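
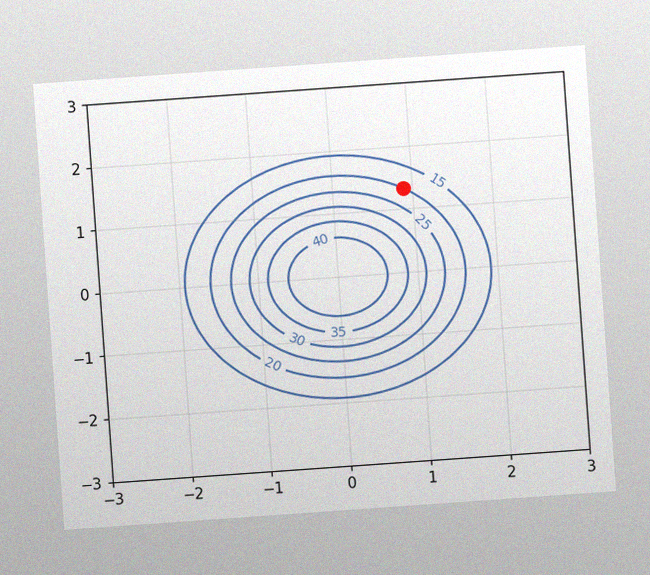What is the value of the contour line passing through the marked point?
20

The chart is tilted about 4° counter-clockwise, with some photo noise. The marked point sits on the contour labelled 20.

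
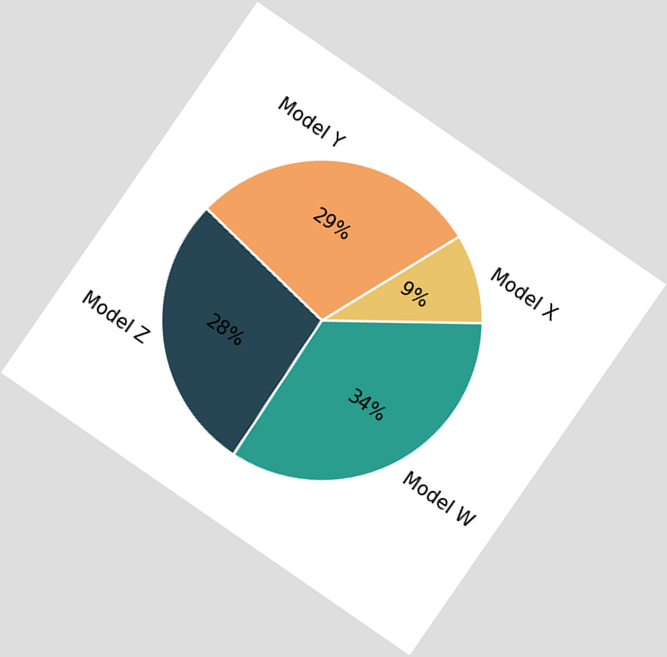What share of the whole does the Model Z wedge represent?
28%

The chart is tilted about 35° clockwise. The Model Z slice takes up 28% of the pie.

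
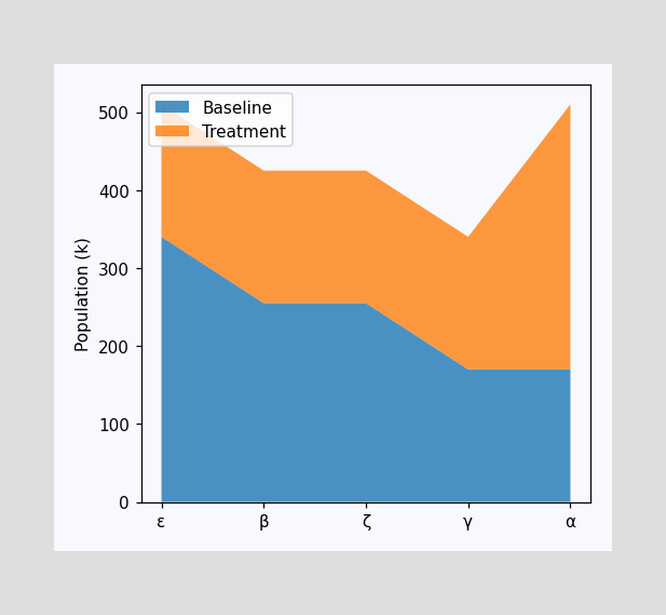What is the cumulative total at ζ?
425k

The stacked total at ζ reaches 425k.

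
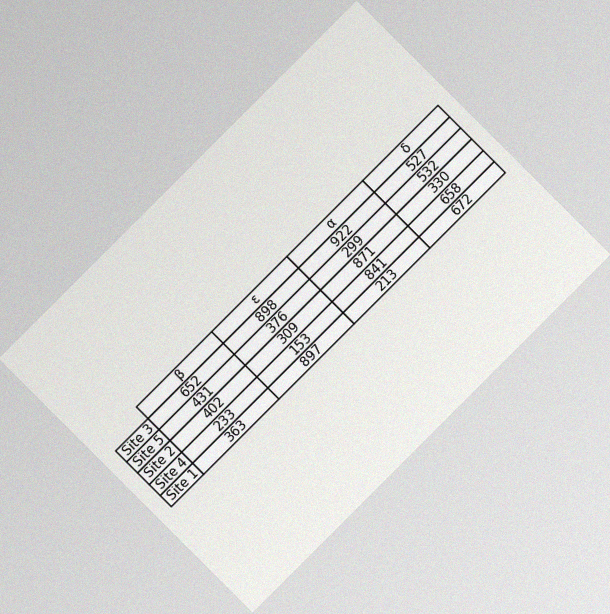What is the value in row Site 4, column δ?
The chart is tilted about 45° counter-clockwise, with some photo noise. The (Site 4, δ) cell reads 658.

658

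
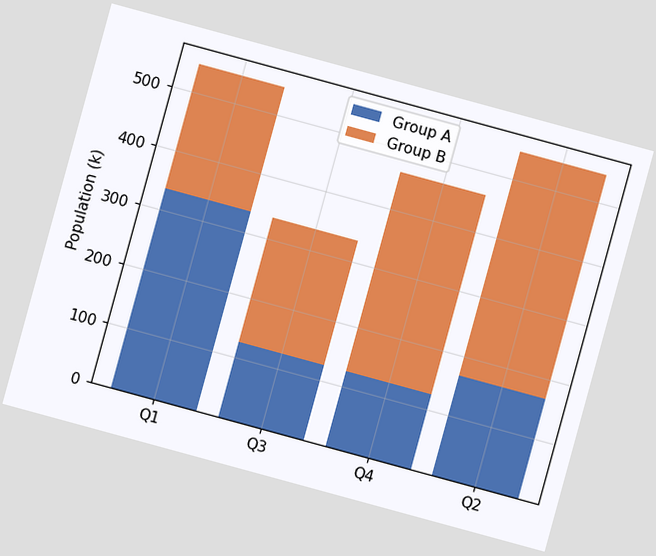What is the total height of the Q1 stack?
The chart is tilted about 15° clockwise. The Q1 stack's top reaches 546k on the y-axis.

546k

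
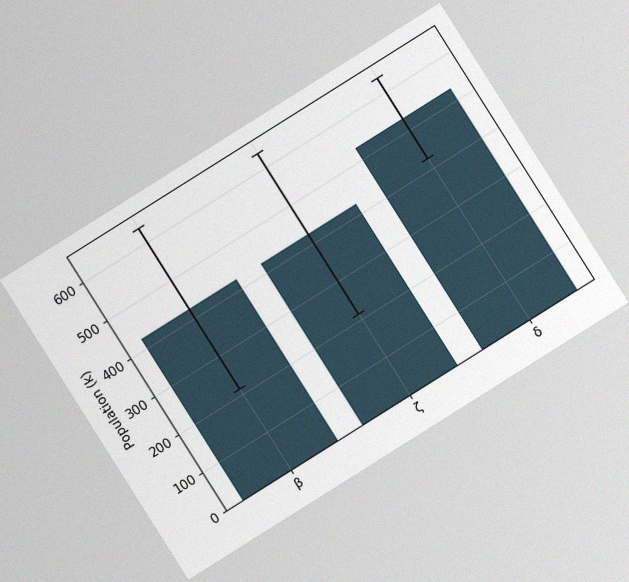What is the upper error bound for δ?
The chart is tilted about 32° counter-clockwise, with some photo noise. The δ bar's upper whisker reaches 636k.

636k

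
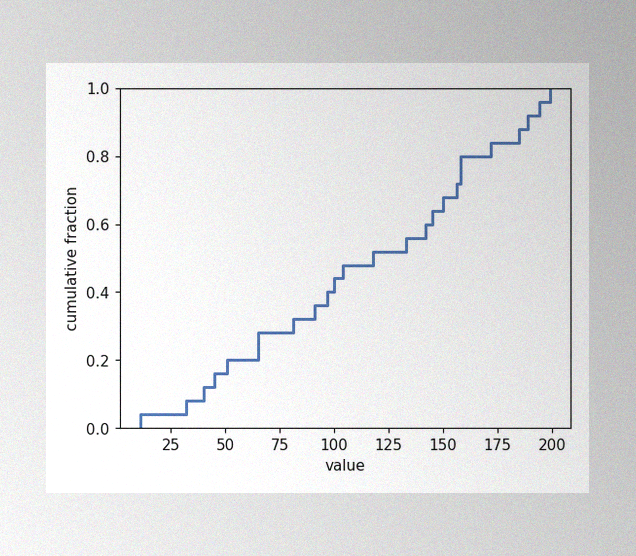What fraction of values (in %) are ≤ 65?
28%

The image has some photo noise and uneven lighting. At x=65 the ECDF step is at 28%.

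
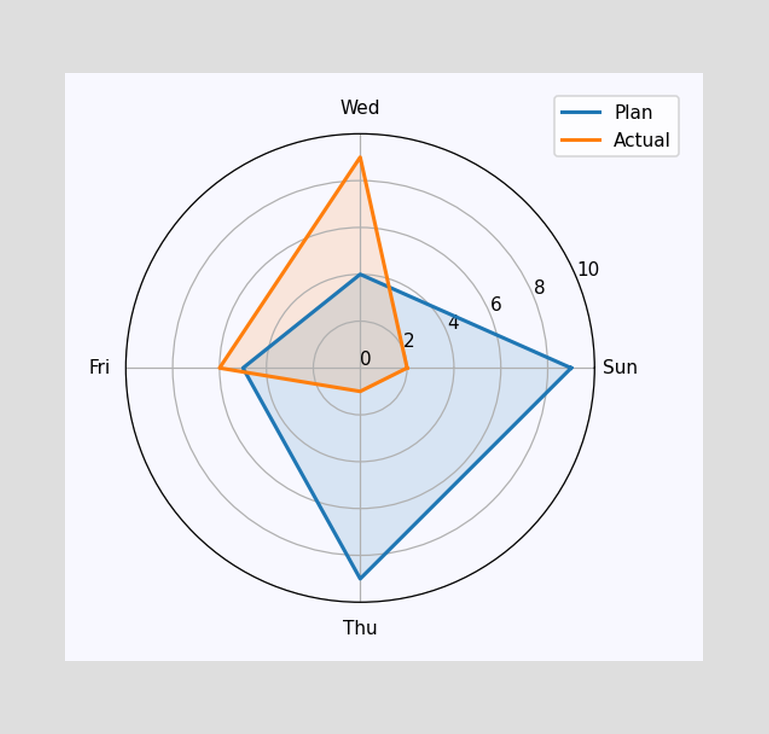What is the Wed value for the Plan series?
On the Wed axis, Plan reaches 4.

4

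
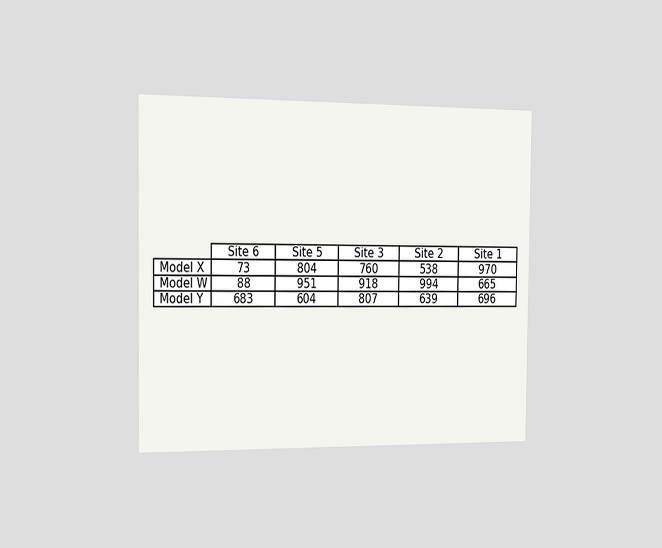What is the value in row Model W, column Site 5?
951

The chart is viewed slightly from the left. The (Model W, Site 5) cell reads 951.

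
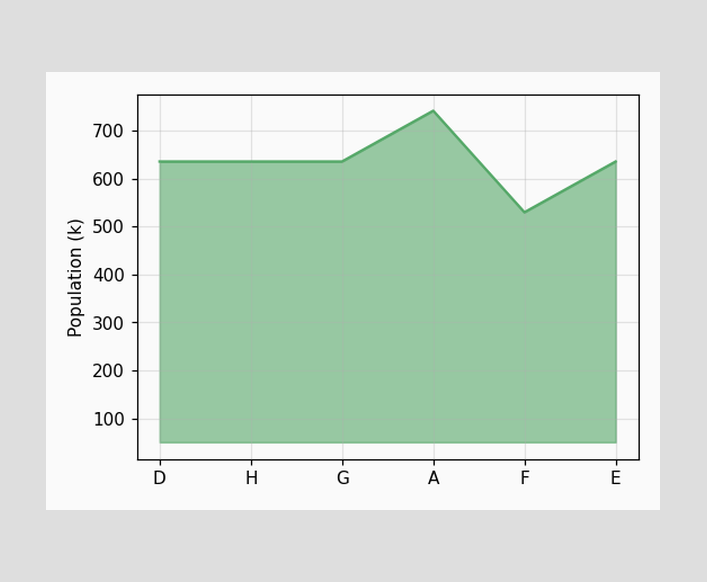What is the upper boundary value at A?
742k

At A the upper boundary is at 742k.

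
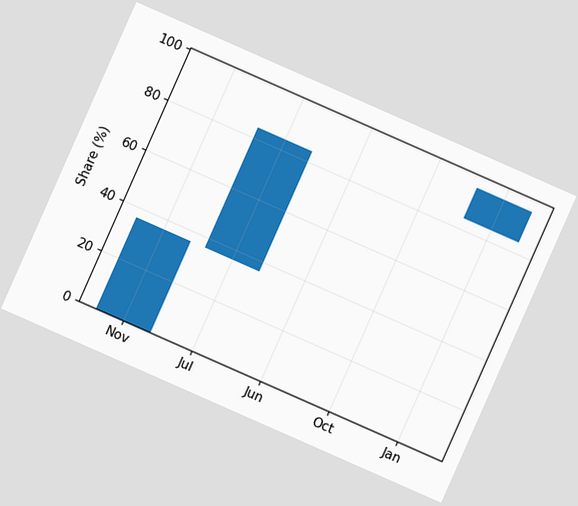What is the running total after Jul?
84%

The chart is tilted about 24° clockwise. After Jul the running total reaches 84%.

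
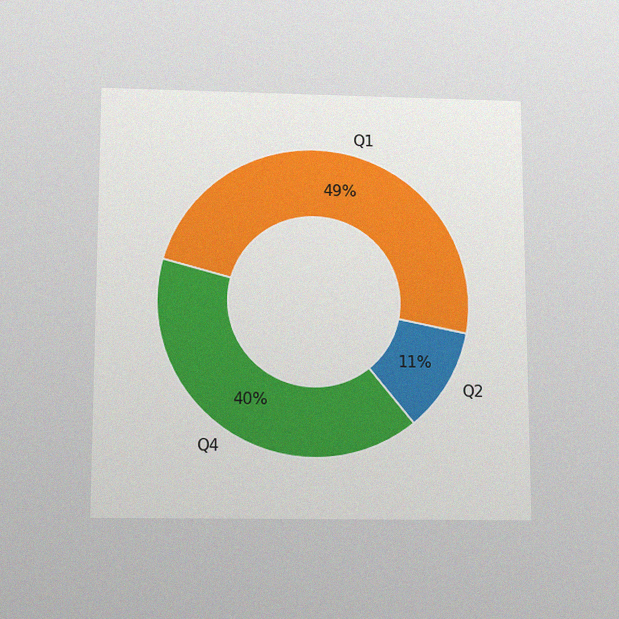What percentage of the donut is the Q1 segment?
49%

The chart is viewed slightly from below, with some photo noise. The Q1 segment takes up 49% of the ring.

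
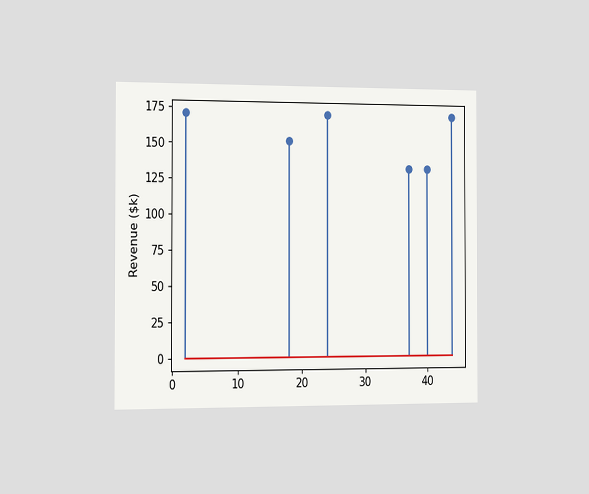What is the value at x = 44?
$171k

The chart is viewed slightly from the left. The stem at x=44 reaches $171k.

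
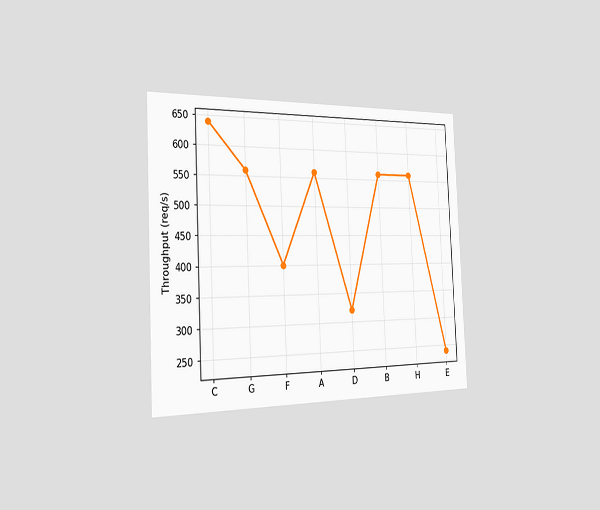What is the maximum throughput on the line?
The chart is tilted about 3° counter-clockwise and viewed slightly from the left. The highest point is at C, and reading across to the y-axis gives 640req/s.

640req/s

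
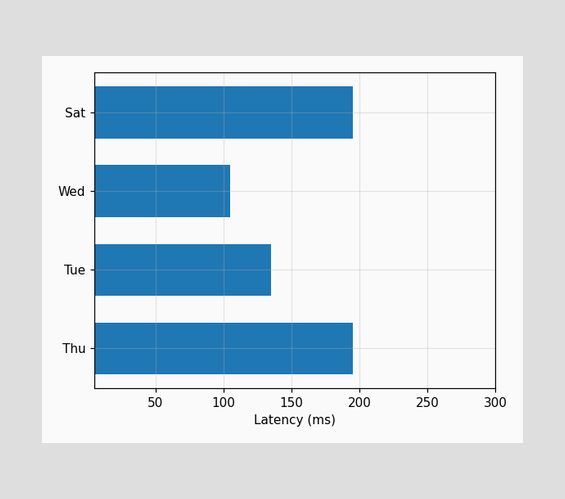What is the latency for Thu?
195ms

Reading along the chart's x-axis, the Thu bar reaches 195ms.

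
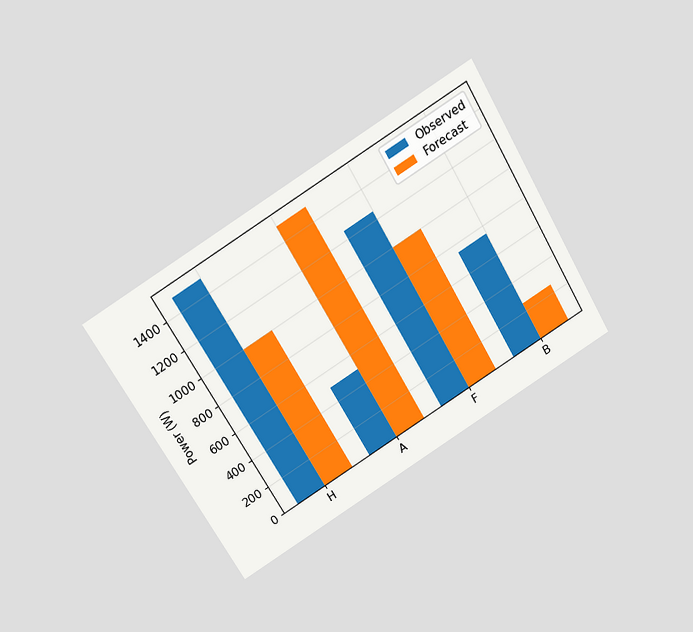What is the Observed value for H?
1500W

The chart is tilted about 30° counter-clockwise and viewed slightly from above. The Observed bar at H reaches 1500W on the y-axis.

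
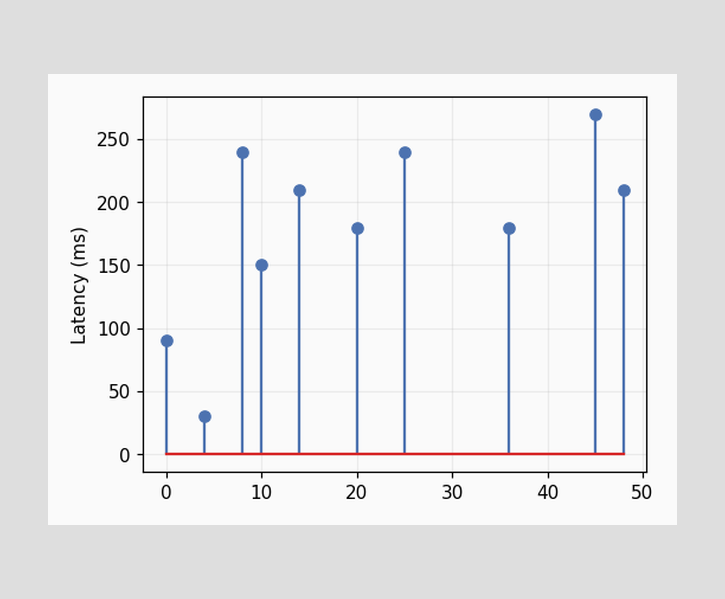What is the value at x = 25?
240ms

The stem at x=25 reaches 240ms.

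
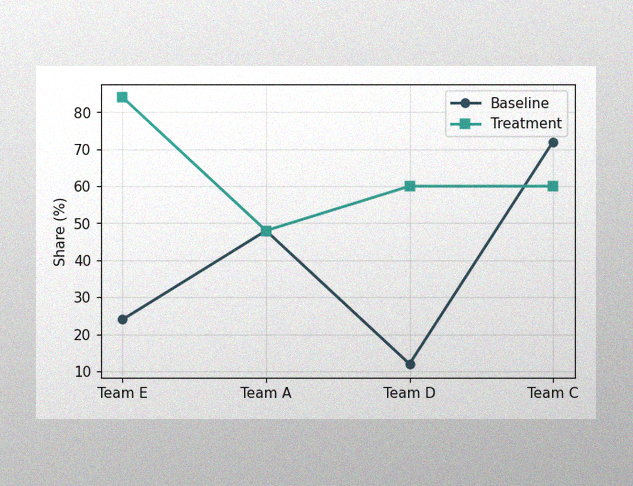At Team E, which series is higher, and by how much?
Treatment, by 60%

The image has some photo noise and uneven lighting. At Team E, Treatment sits above the other line by 60%.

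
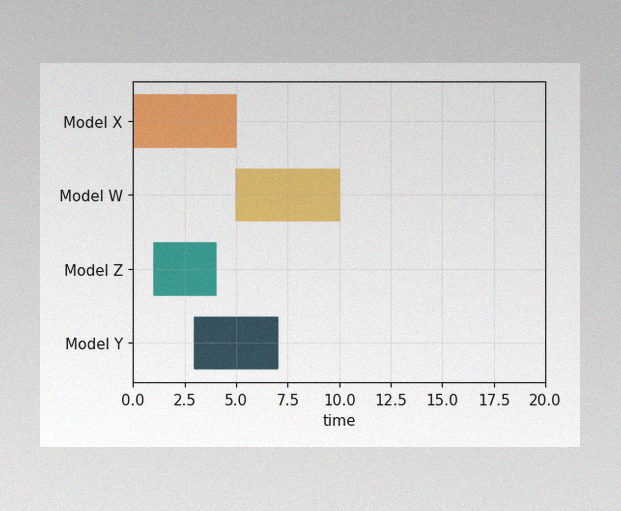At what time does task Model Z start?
1

The image has some photo noise and uneven lighting. The Model Z bar begins at t=1.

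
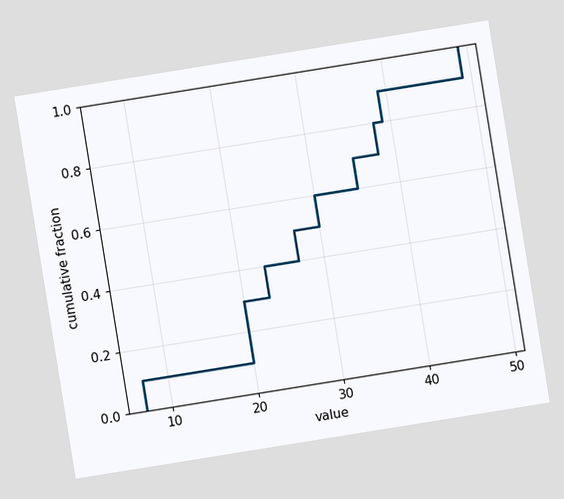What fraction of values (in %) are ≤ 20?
The chart is tilted about 9° counter-clockwise. At x=20 the ECDF step is at 30%.

30%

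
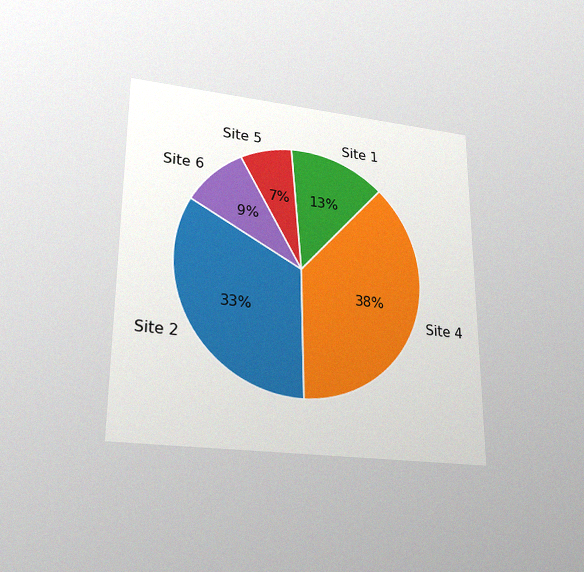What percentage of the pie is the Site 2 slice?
33%

The chart is viewed slightly from below, with some photo noise. The Site 2 slice takes up 33% of the pie.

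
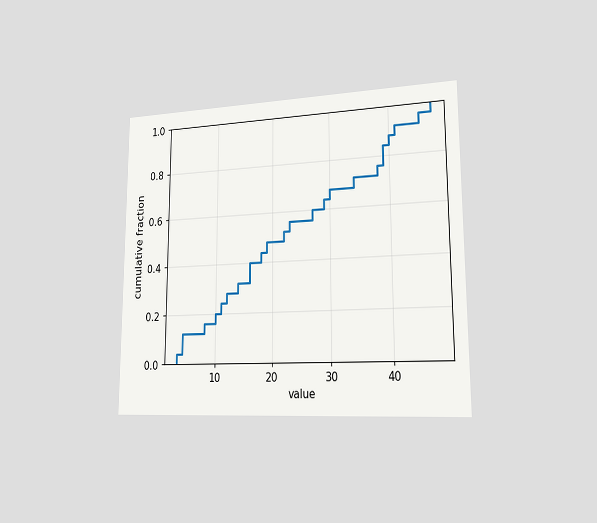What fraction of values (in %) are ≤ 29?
64%

The chart is viewed slightly from the right. At x=29 the ECDF step is at 64%.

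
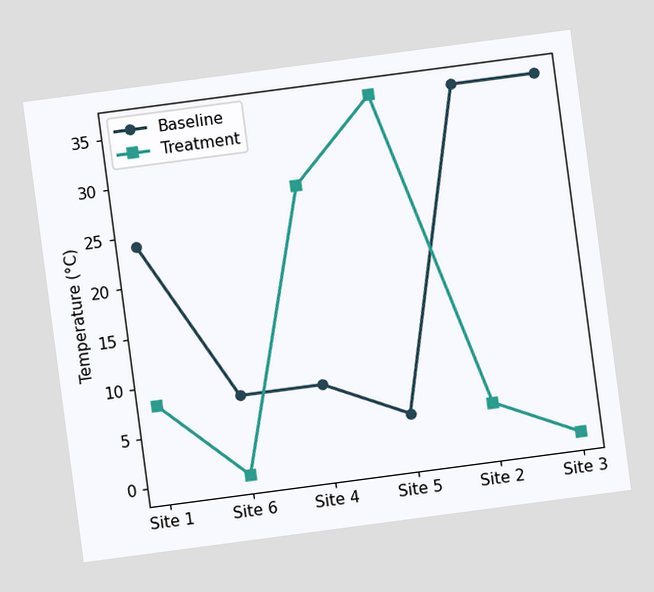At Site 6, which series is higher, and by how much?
The chart is tilted about 8° counter-clockwise. At Site 6, Baseline sits above the other line by 8°C.

Baseline, by 8°C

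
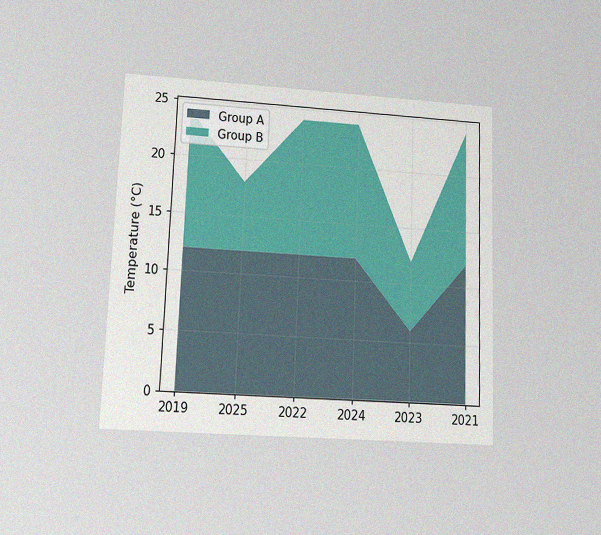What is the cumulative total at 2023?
The chart is tilted about 2° clockwise and viewed at a slight angle, with some photo noise. The stacked total at 2023 reaches 12°C.

12°C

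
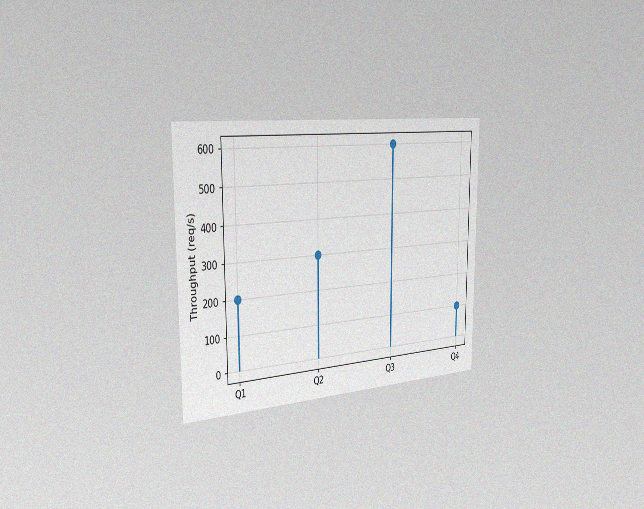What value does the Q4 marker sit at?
The chart is viewed slightly from the left, with some photo noise. The Q4 marker sits at 100req/s.

100req/s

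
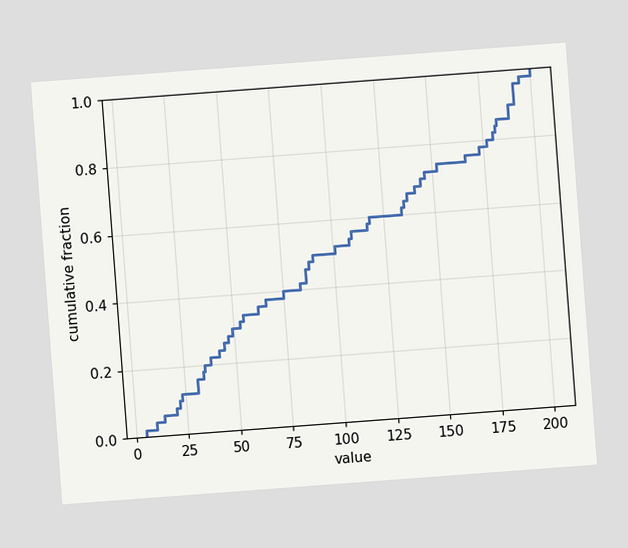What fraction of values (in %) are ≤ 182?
86%

The chart is tilted about 4° counter-clockwise. At x=182 the ECDF step is at 86%.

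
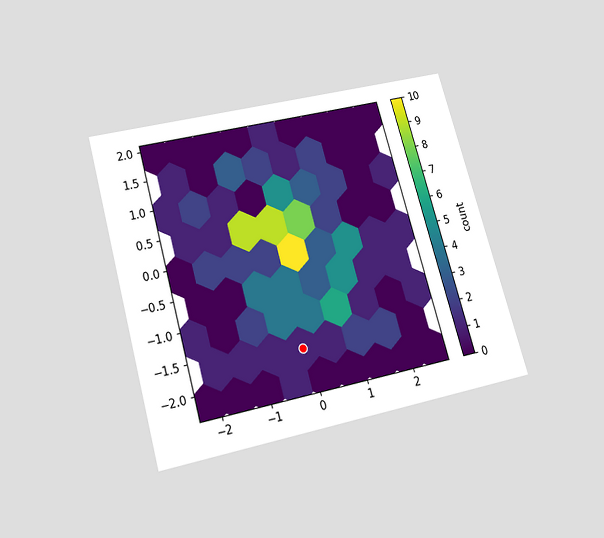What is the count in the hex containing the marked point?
1

The chart is tilted about 16° counter-clockwise and viewed slightly from below. The marked hex reads 1 on the colorbar.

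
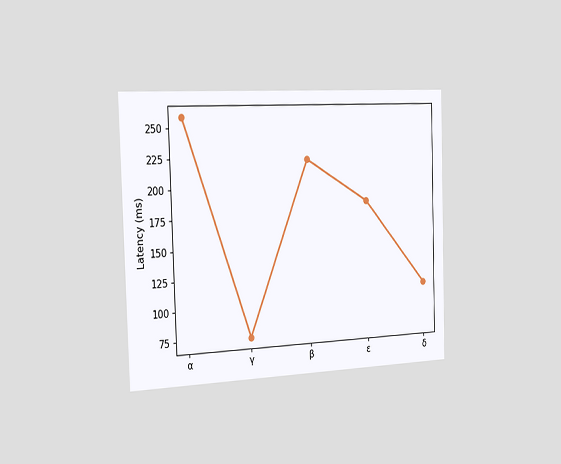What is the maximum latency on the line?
259ms

The chart is viewed slightly from the left. The highest point is at α, and reading across to the y-axis gives 259ms.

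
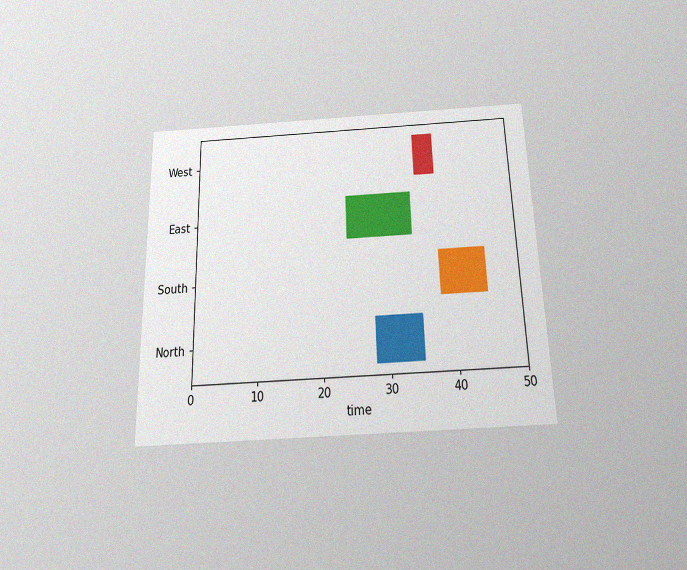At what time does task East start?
The chart is viewed slightly from below, with some photo noise. The East bar begins at t=24.

24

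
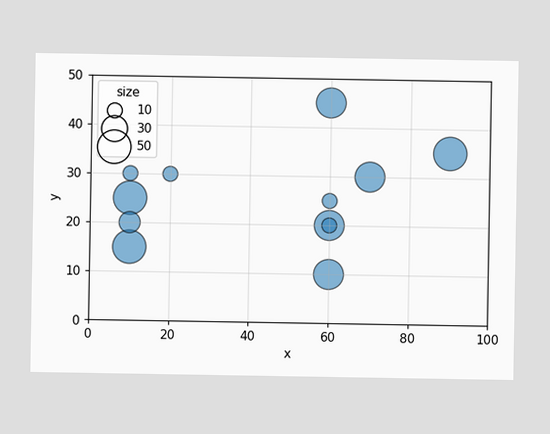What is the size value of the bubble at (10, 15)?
50

Matching the bubble at (10, 15) against the size legend gives 50.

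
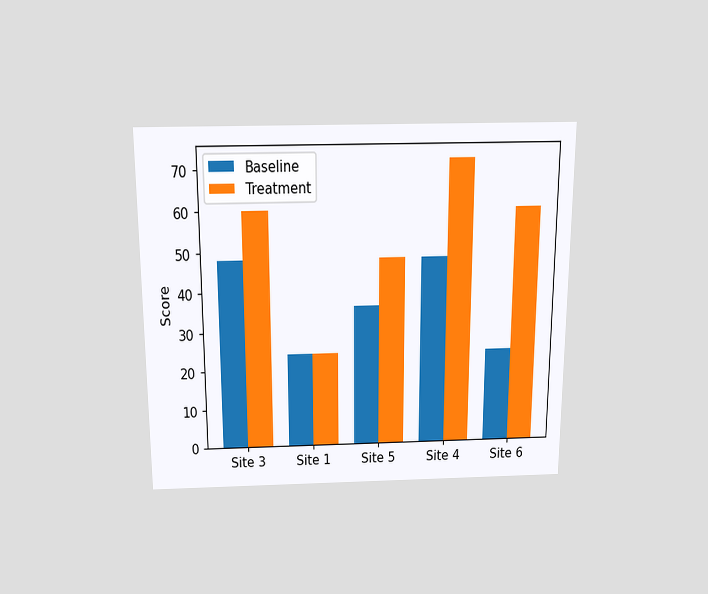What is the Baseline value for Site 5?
36

The chart is viewed slightly from above. The Baseline bar at Site 5 reaches 36 on the y-axis.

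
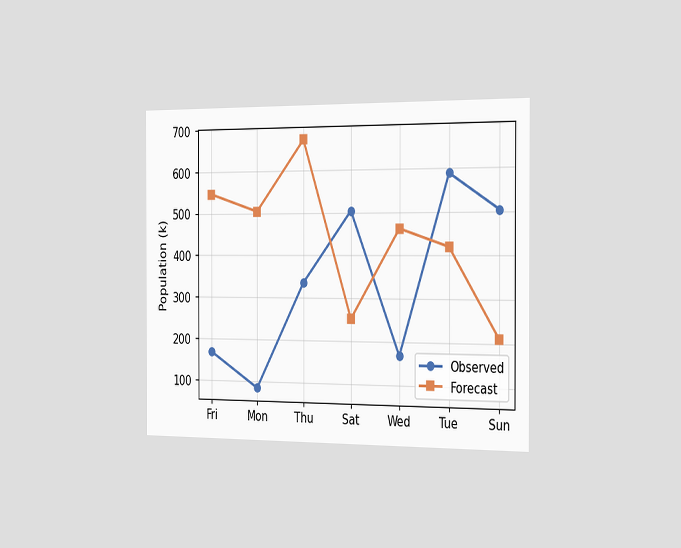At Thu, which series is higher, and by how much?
Forecast, by 336k

The chart is viewed slightly from the right. At Thu, Forecast sits above the other line by 336k.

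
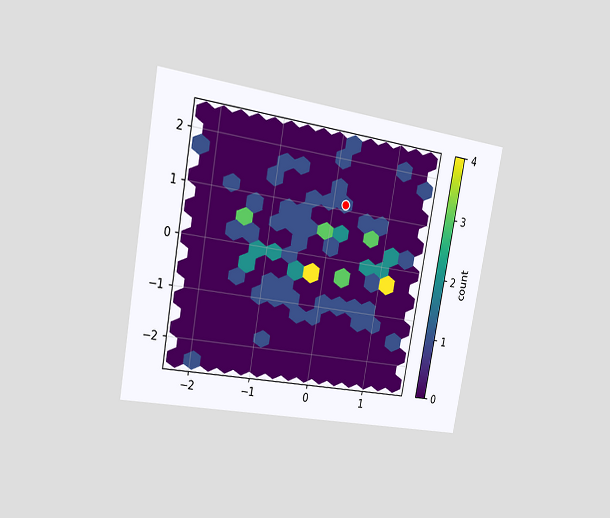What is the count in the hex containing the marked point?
The chart is tilted about 10° clockwise and viewed slightly from the left. The marked hex reads 1 on the colorbar.

1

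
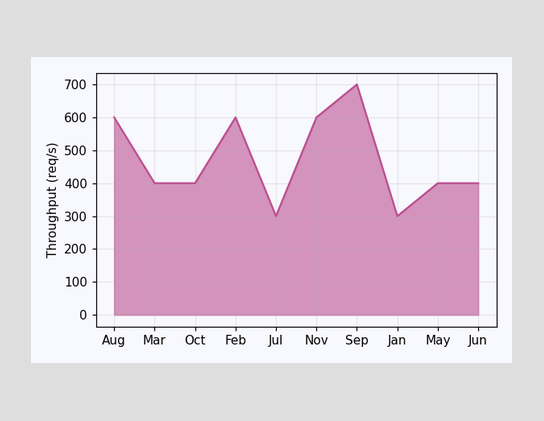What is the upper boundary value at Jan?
At Jan the upper boundary is at 300req/s.

300req/s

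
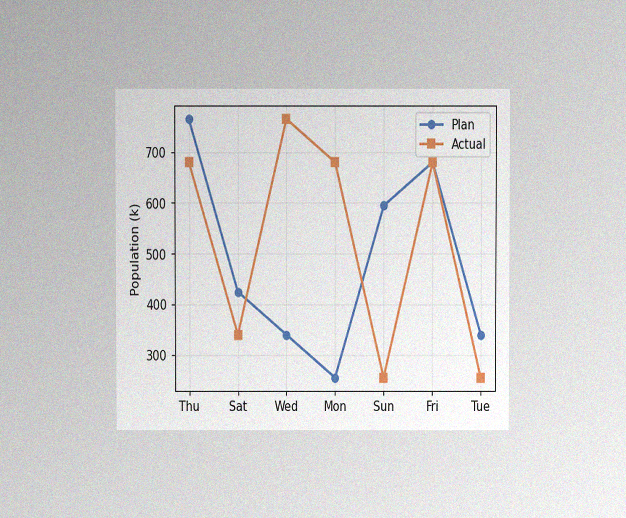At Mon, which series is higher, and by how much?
Actual, by 425k

The chart is viewed at a slight angle, with some photo noise. At Mon, Actual sits above the other line by 425k.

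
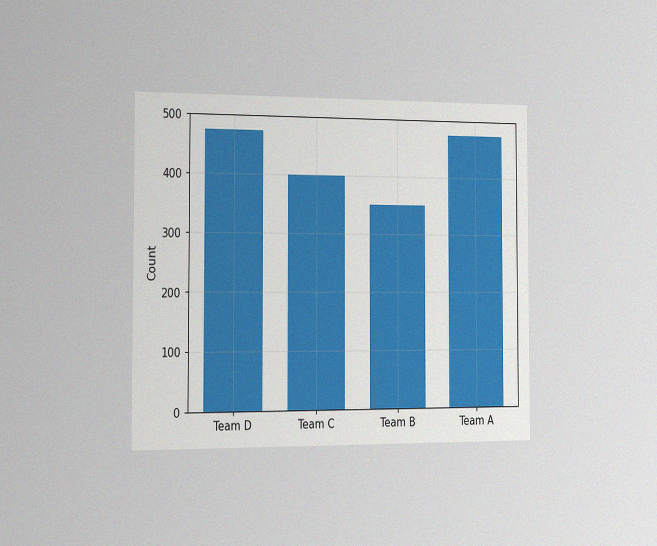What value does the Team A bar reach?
475

The chart is viewed slightly from the left, with some photo noise. Reading along the chart's y-axis, the Team A bar reaches 475.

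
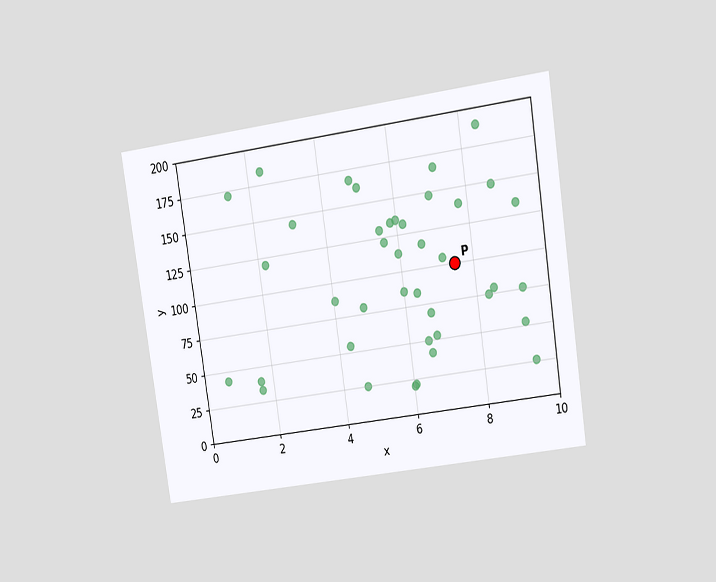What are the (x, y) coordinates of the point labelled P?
The chart is tilted about 8° counter-clockwise and viewed at a slight angle. Following the gridlines from P to each axis, P sits at (7.5, 100).

(7.5, 100)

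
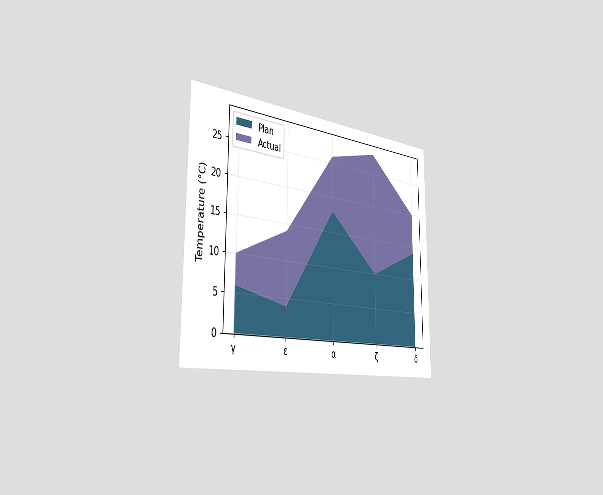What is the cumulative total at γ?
The chart is viewed slightly from the left. The stacked total at γ reaches 10°C.

10°C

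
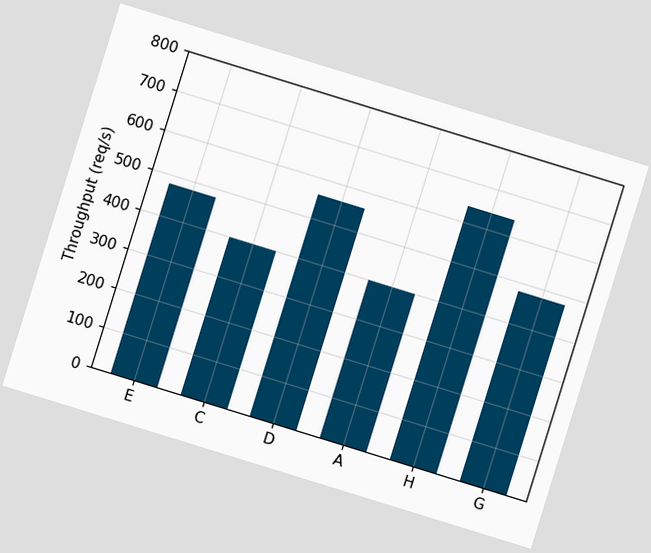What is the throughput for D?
The chart is tilted about 17° clockwise. Reading along the chart's y-axis, the D bar reaches 560req/s.

560req/s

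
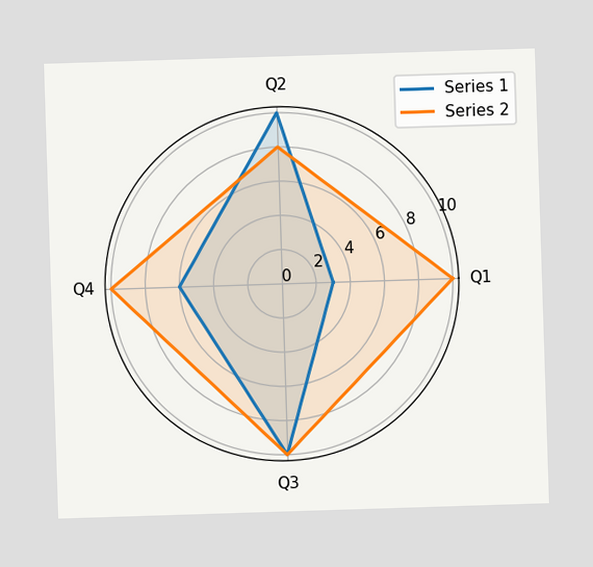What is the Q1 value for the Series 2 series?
On the Q1 axis, Series 2 reaches 10.

10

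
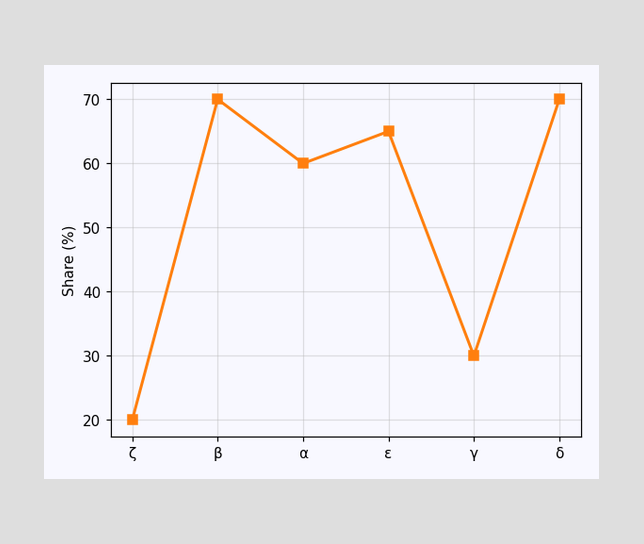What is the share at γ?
30%

At γ, the line is at 30%.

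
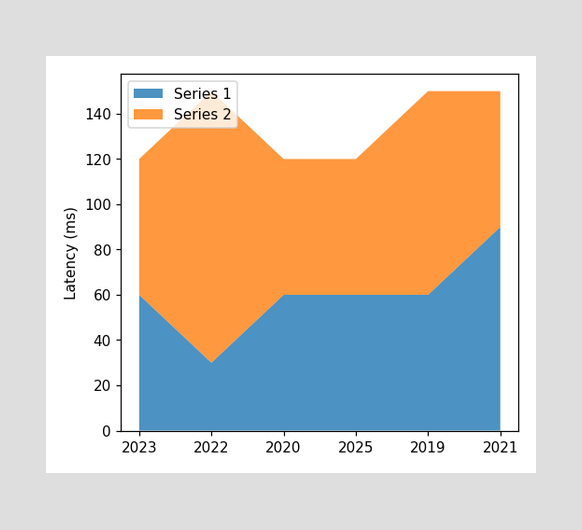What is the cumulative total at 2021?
150ms

The stacked total at 2021 reaches 150ms.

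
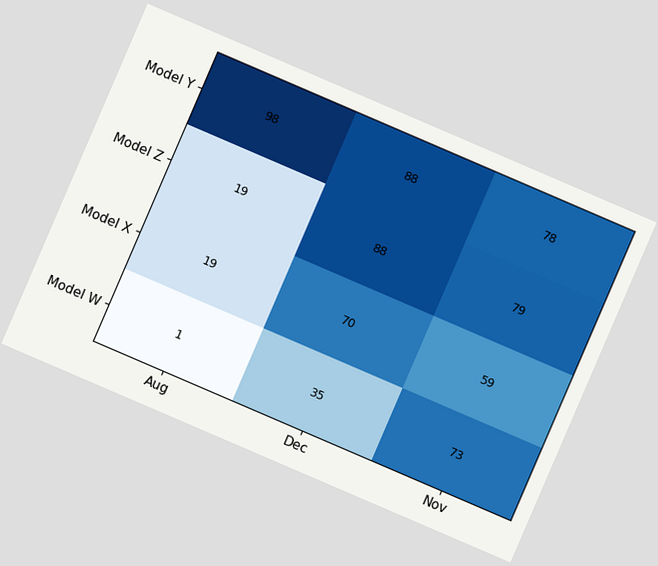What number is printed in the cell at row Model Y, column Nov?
The chart is tilted about 23° clockwise. The (Model Y, Nov) cell reads 78.

78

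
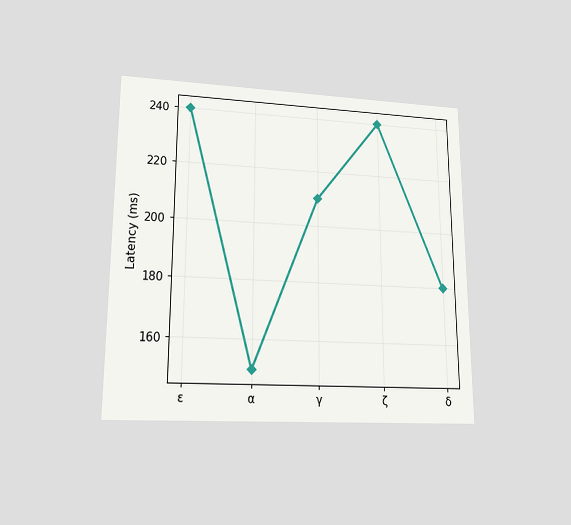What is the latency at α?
150ms

The chart is viewed at a slight angle. At α, the line is at 150ms.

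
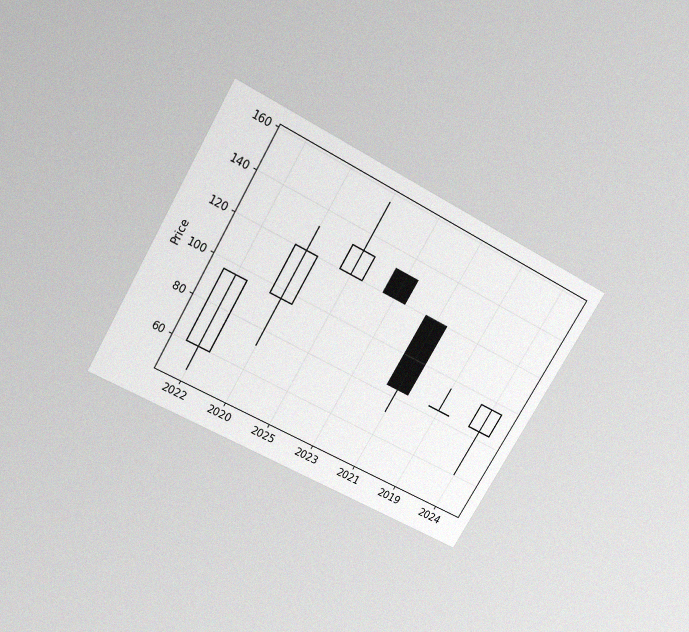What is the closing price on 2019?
The chart is tilted about 31° clockwise and viewed slightly from above, with some photo noise. The 2019 candle closes at 84.

84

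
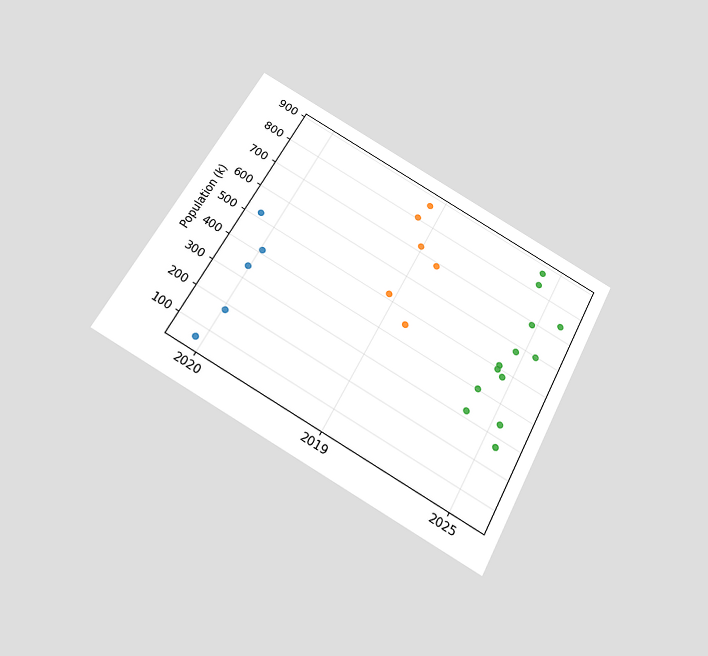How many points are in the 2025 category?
13

The chart is tilted about 28° clockwise and viewed slightly from below. Counting the markers in the 2025 column gives 13.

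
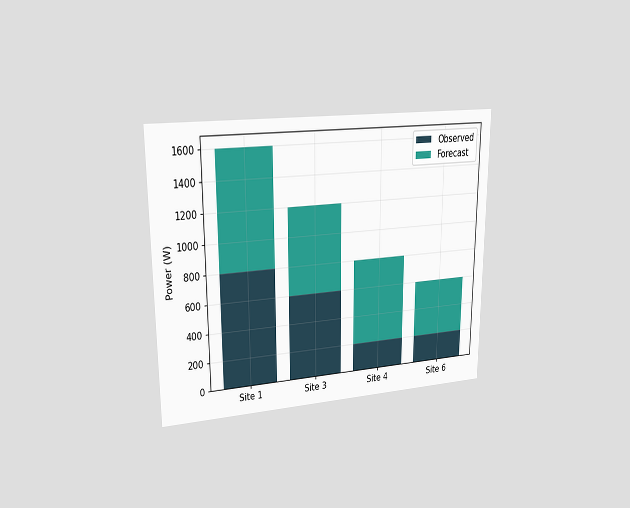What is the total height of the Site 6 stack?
600W

The chart is viewed at a slight angle. The Site 6 stack's top reaches 600W on the y-axis.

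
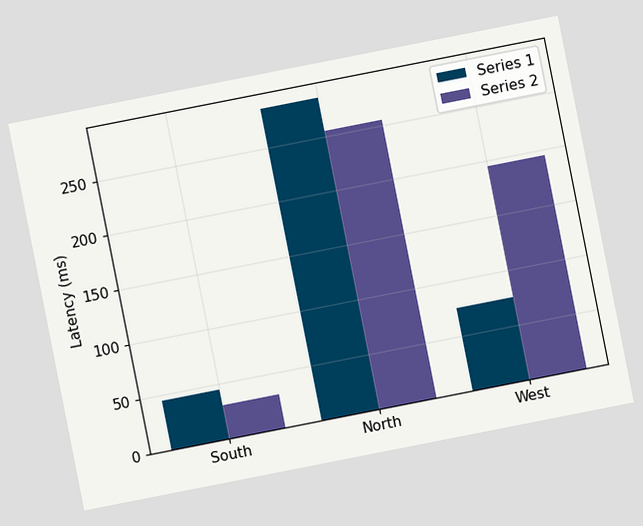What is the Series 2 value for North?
255ms

The chart is tilted about 11° counter-clockwise. The Series 2 bar at North reaches 255ms on the y-axis.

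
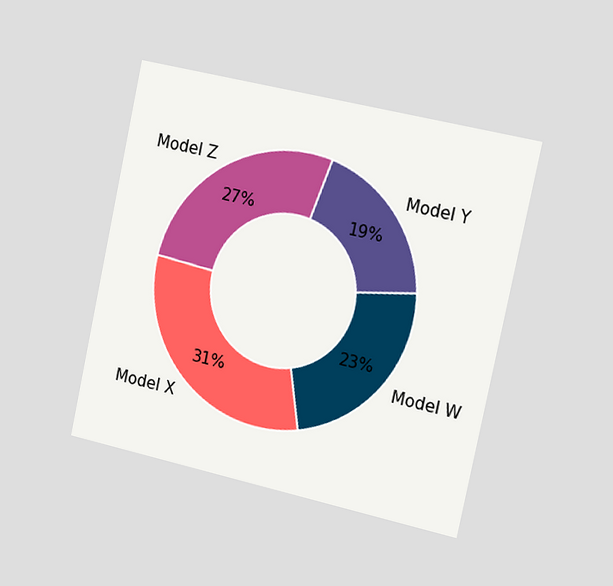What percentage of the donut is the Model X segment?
31%

The chart is tilted about 12° clockwise and viewed slightly from the right. The Model X segment takes up 31% of the ring.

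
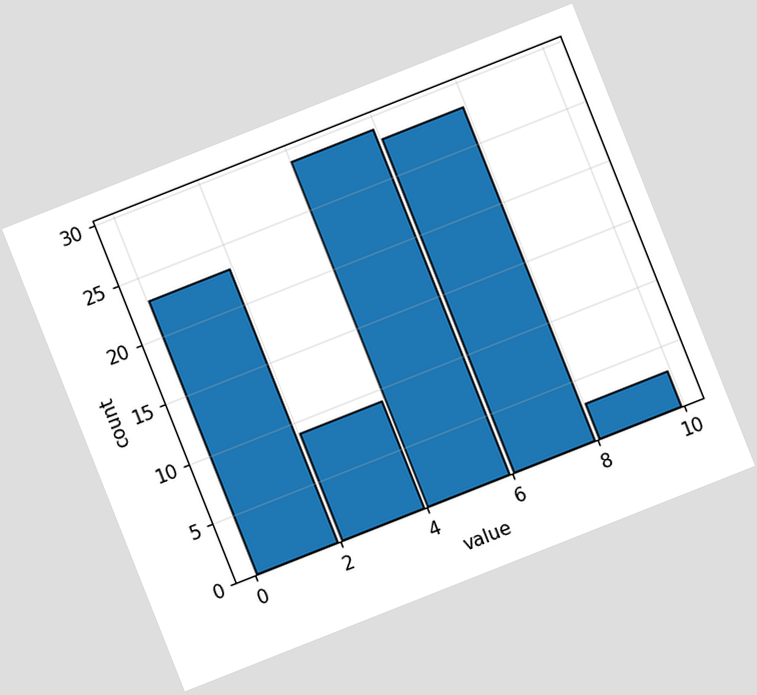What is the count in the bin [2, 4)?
9

The chart is tilted about 22° counter-clockwise. The [2, 4) bin has height 9.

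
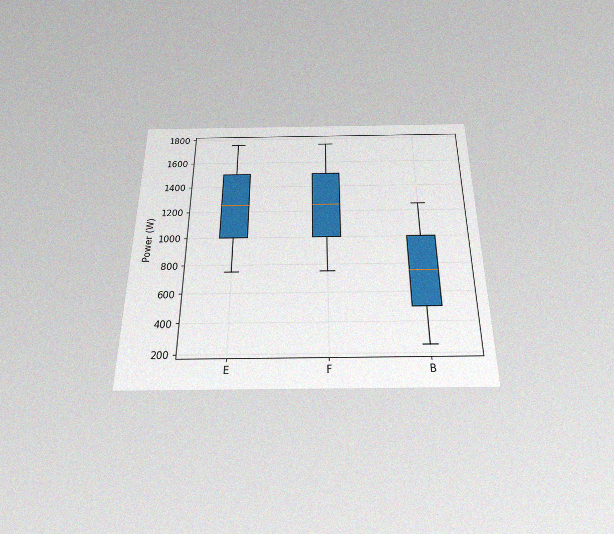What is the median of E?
1250W

The chart is viewed slightly from below, with some photo noise. The median line in the E box sits at 1250W.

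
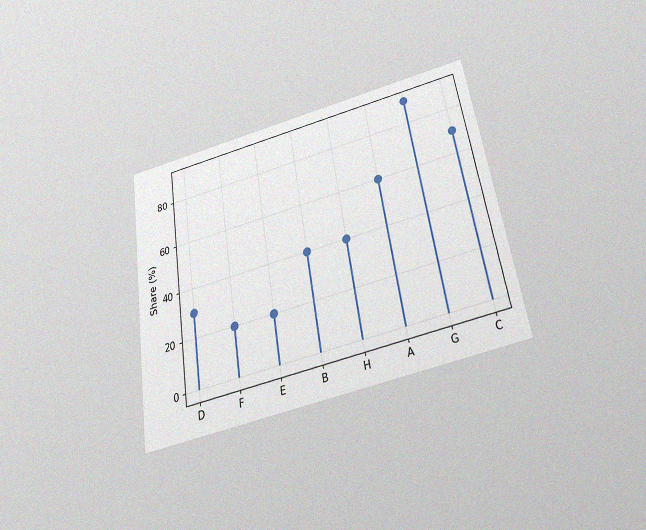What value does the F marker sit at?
The chart is tilted about 9° counter-clockwise and viewed slightly from below, with some photo noise. The F marker sits at 20%.

20%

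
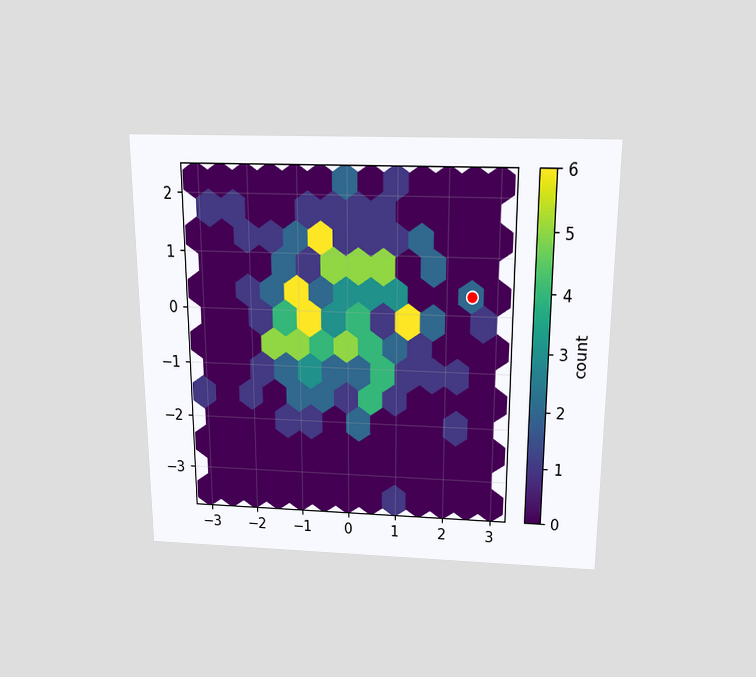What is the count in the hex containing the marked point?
2

The chart is viewed slightly from above. The marked hex reads 2 on the colorbar.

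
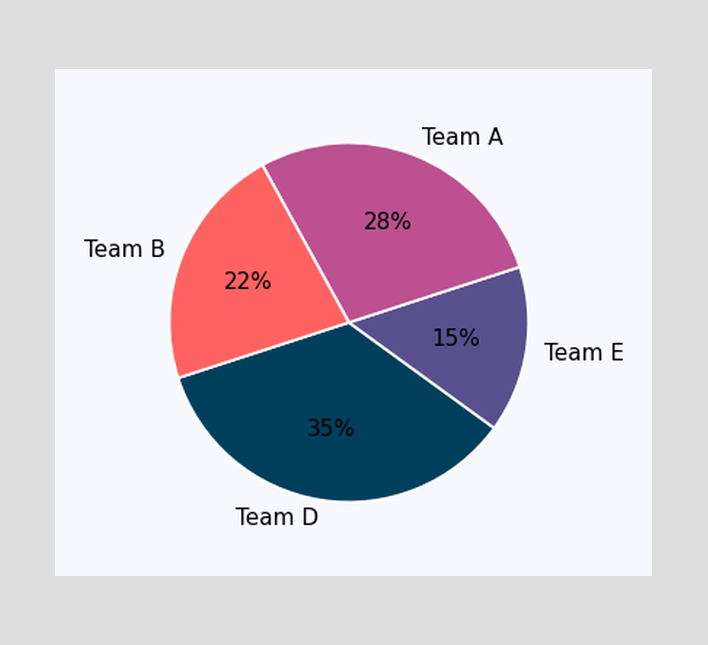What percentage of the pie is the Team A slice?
The Team A slice takes up 28% of the pie.

28%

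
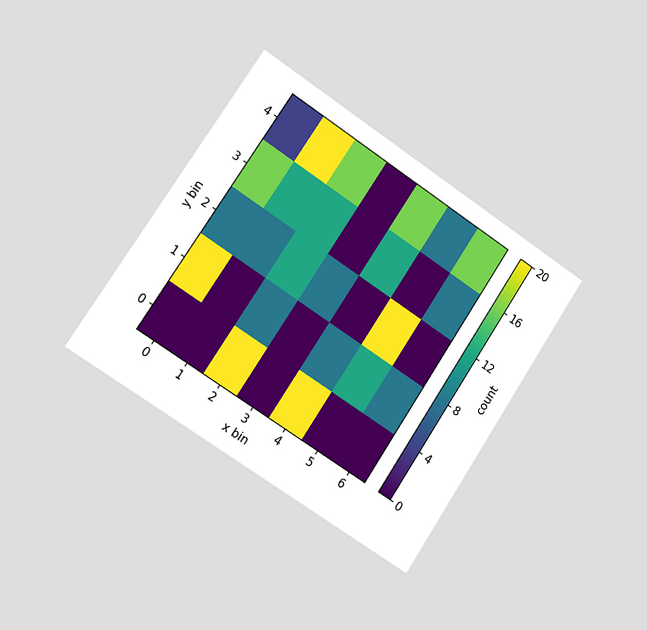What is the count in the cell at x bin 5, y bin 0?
The chart is tilted about 33° clockwise and viewed slightly from the left. Matching the cell (5, 0) against the colorbar gives 0.

0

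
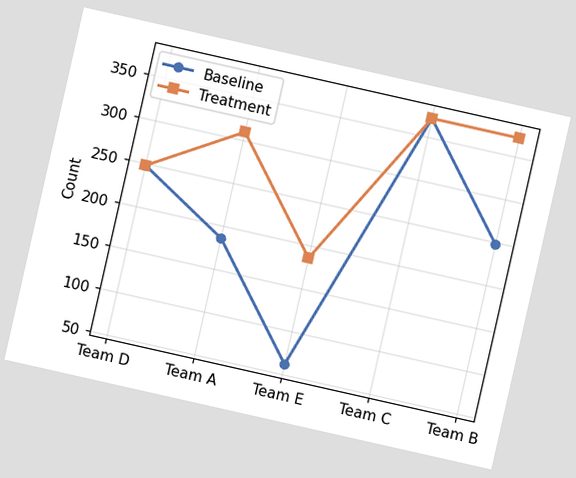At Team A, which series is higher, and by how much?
The chart is tilted about 13° clockwise. At Team A, Treatment sits above the other line by 124.

Treatment, by 124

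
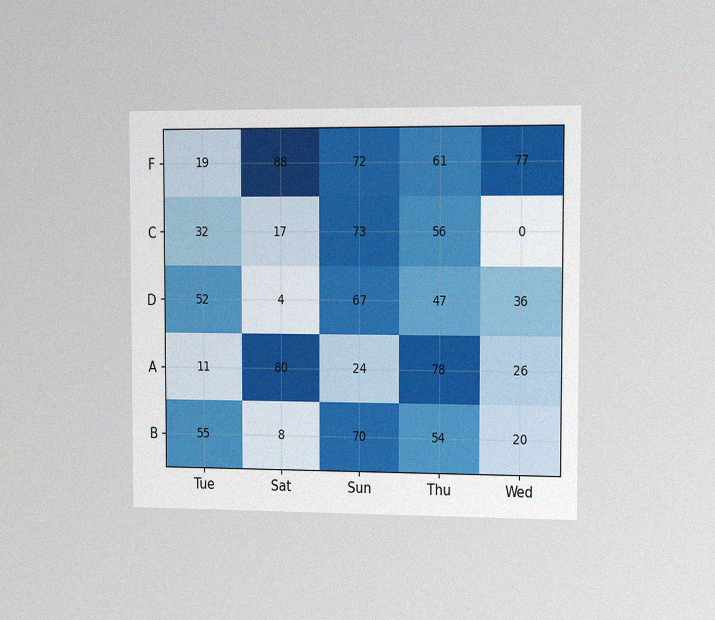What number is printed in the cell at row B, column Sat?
8

The chart is viewed slightly from the right, with some photo noise. The (B, Sat) cell reads 8.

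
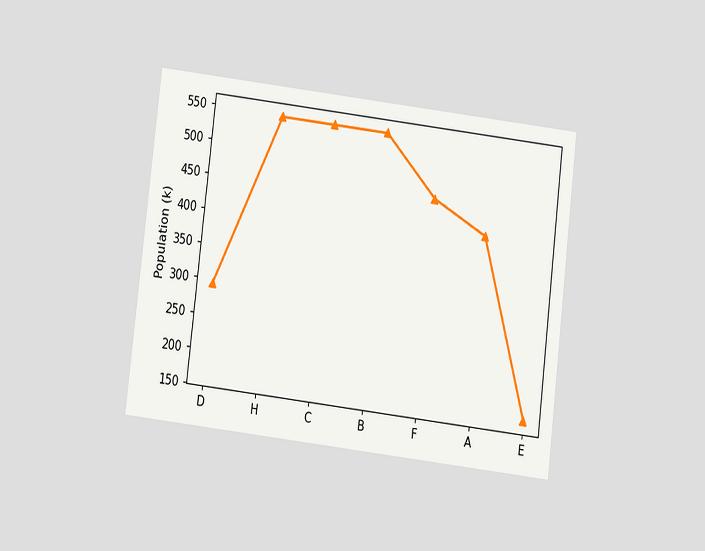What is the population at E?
168k

The chart is tilted about 7° clockwise and viewed slightly from below. At E, the line is at 168k.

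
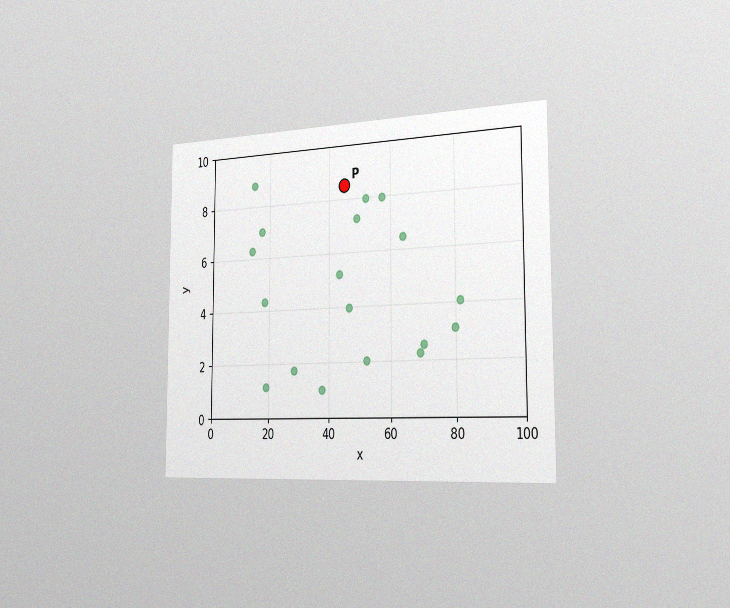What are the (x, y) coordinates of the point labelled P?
(45, 8.5)

The chart is viewed slightly from the right, with some photo noise. Following the gridlines from P to each axis, P sits at (45, 8.5).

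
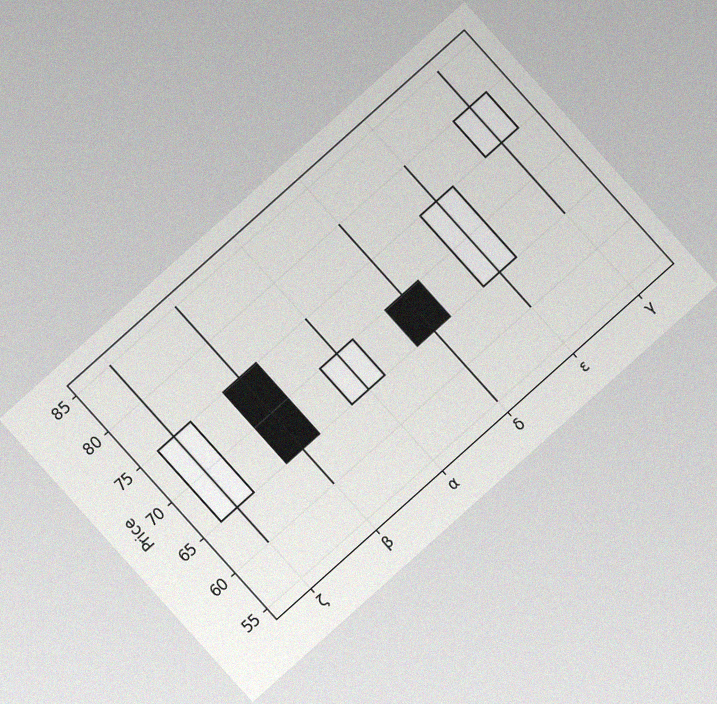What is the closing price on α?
The chart is tilted about 42° counter-clockwise, with some photo noise. The α candle closes at 70.

70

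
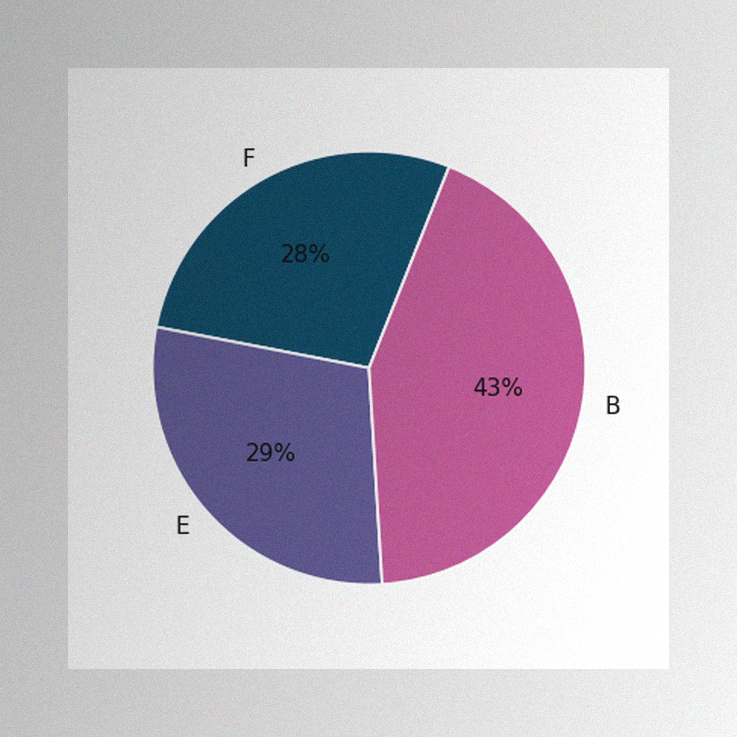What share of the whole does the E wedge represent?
The image has some photo noise and uneven lighting. The E slice takes up 29% of the pie.

29%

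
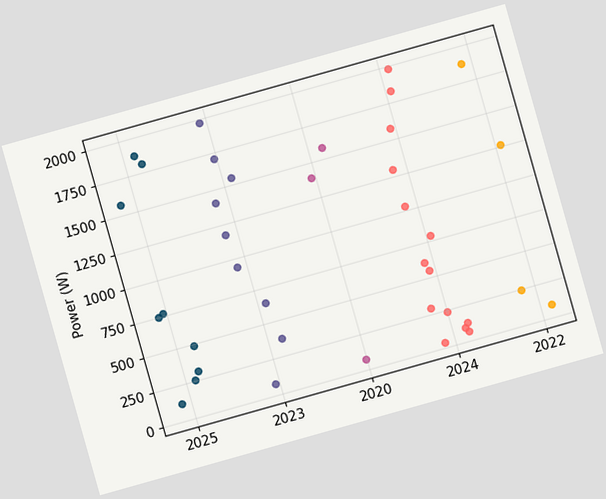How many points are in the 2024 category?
The chart is tilted about 16° counter-clockwise. Counting the markers in the 2024 column gives 14.

14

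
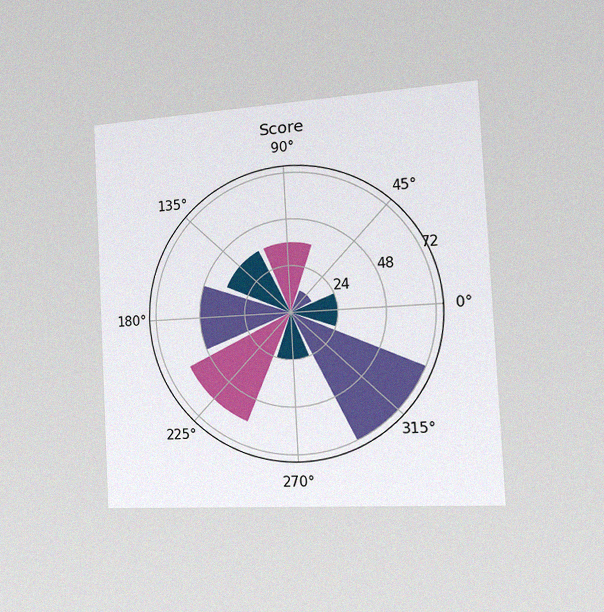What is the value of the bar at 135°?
The chart is tilted about 3° counter-clockwise and viewed slightly from the right, with some photo noise. The bar at 135° reaches 36 on the radial axis.

36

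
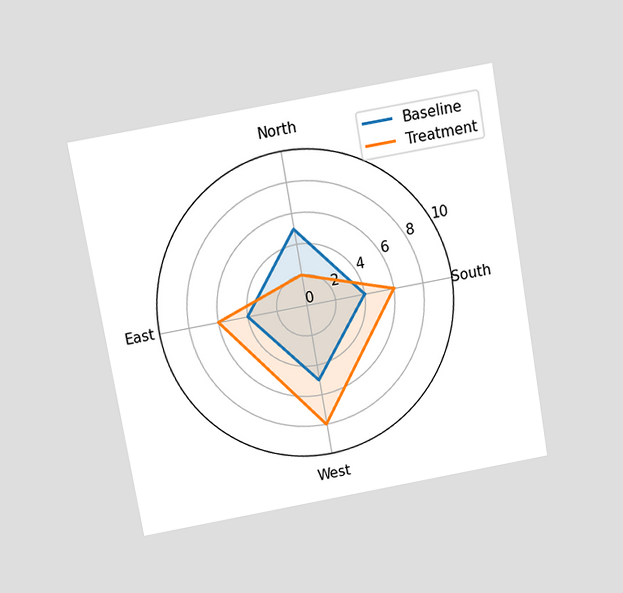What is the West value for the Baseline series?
5

The chart is tilted about 10° counter-clockwise and viewed slightly from above. On the West axis, Baseline reaches 5.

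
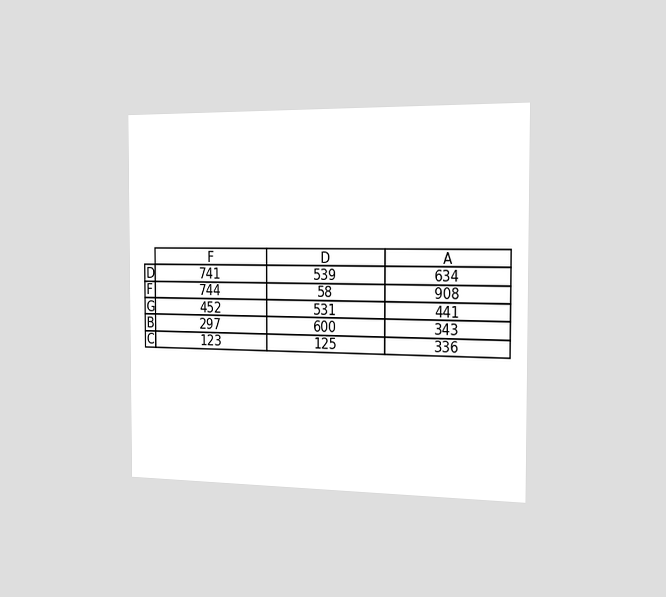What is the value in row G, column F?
The chart is viewed slightly from the right. The (G, F) cell reads 452.

452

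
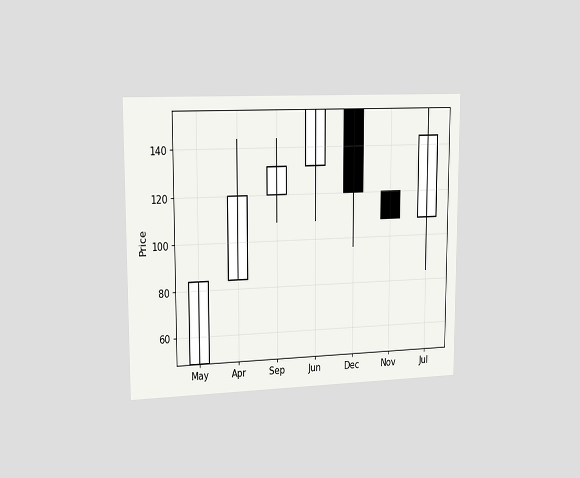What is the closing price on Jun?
156

The chart is viewed slightly from the left. The Jun candle closes at 156.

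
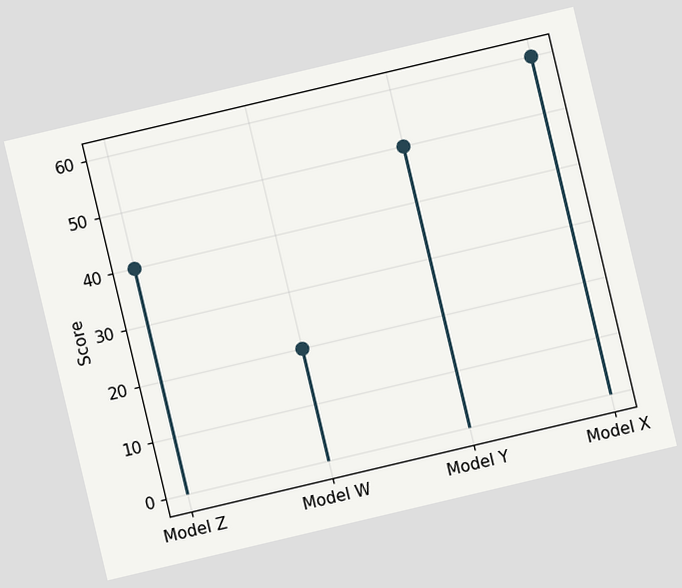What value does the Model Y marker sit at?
50

The chart is tilted about 13° counter-clockwise. The Model Y marker sits at 50.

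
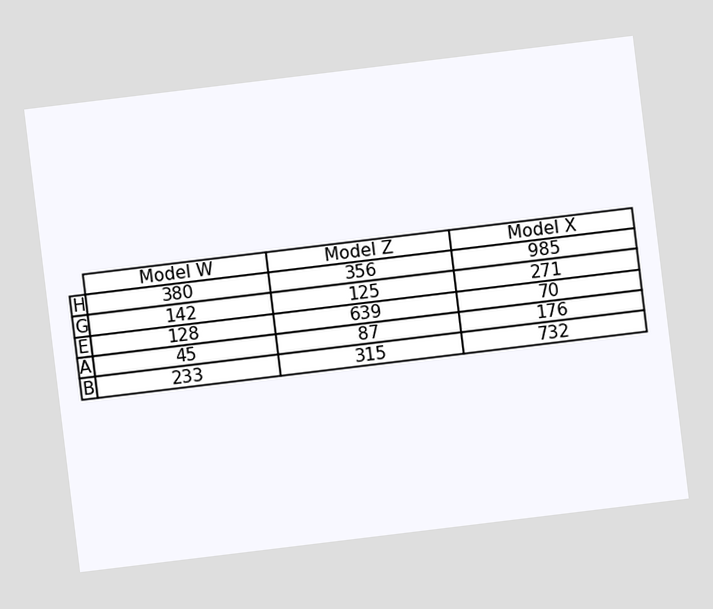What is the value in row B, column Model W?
The chart is tilted about 7° counter-clockwise. The (B, Model W) cell reads 233.

233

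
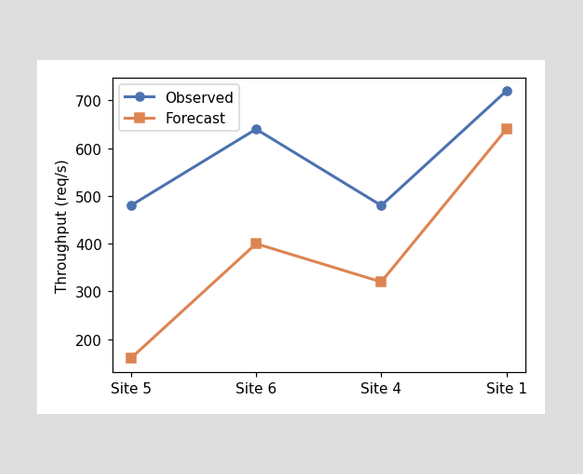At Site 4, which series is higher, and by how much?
Observed, by 160req/s

At Site 4, Observed sits above the other line by 160req/s.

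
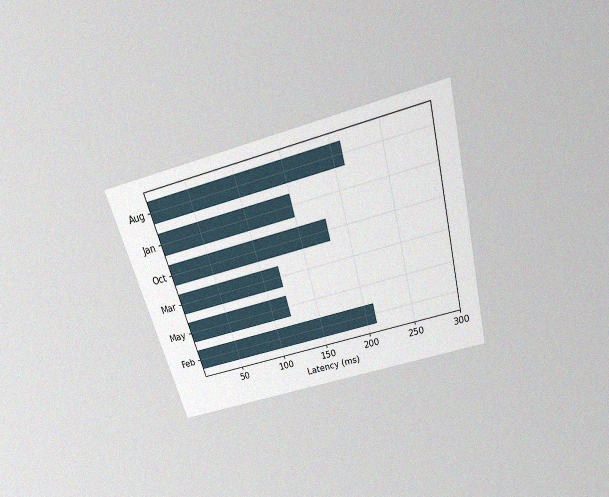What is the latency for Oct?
The chart is tilted about 15° counter-clockwise and viewed slightly from above, with some photo noise. Reading along the chart's x-axis, the Oct bar reaches 180ms.

180ms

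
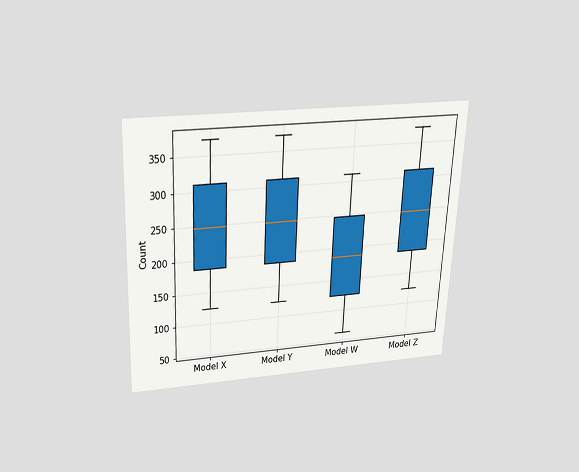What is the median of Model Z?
The chart is tilted about 3° clockwise and viewed slightly from above. The median line in the Model Z box sits at 248.

248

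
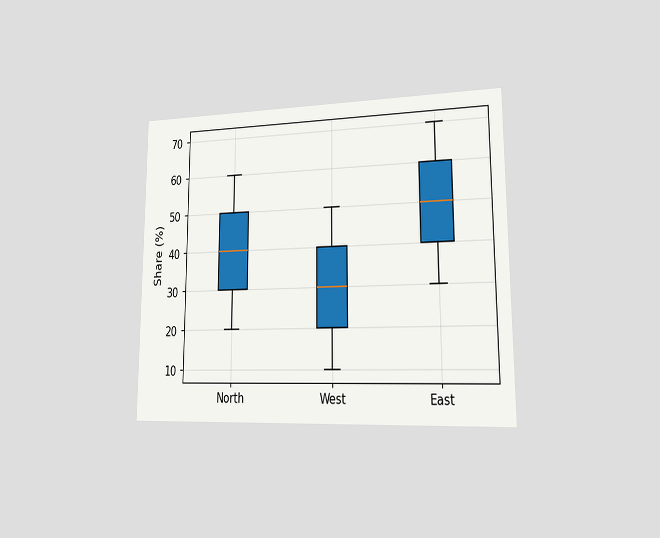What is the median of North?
40%

The chart is viewed slightly from the right. The median line in the North box sits at 40%.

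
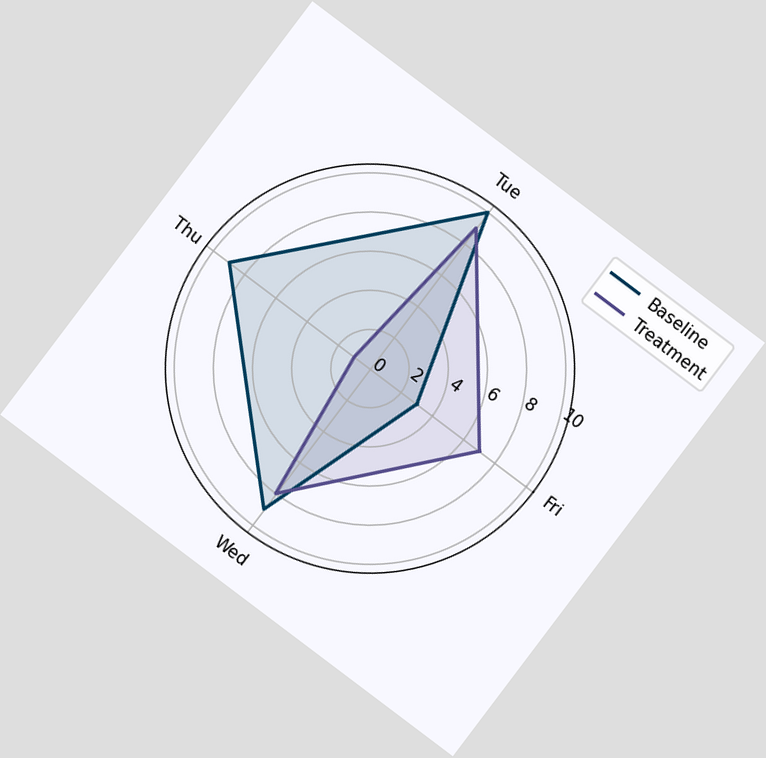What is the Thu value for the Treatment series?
The chart is tilted about 37° clockwise. On the Thu axis, Treatment reaches 1.

1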